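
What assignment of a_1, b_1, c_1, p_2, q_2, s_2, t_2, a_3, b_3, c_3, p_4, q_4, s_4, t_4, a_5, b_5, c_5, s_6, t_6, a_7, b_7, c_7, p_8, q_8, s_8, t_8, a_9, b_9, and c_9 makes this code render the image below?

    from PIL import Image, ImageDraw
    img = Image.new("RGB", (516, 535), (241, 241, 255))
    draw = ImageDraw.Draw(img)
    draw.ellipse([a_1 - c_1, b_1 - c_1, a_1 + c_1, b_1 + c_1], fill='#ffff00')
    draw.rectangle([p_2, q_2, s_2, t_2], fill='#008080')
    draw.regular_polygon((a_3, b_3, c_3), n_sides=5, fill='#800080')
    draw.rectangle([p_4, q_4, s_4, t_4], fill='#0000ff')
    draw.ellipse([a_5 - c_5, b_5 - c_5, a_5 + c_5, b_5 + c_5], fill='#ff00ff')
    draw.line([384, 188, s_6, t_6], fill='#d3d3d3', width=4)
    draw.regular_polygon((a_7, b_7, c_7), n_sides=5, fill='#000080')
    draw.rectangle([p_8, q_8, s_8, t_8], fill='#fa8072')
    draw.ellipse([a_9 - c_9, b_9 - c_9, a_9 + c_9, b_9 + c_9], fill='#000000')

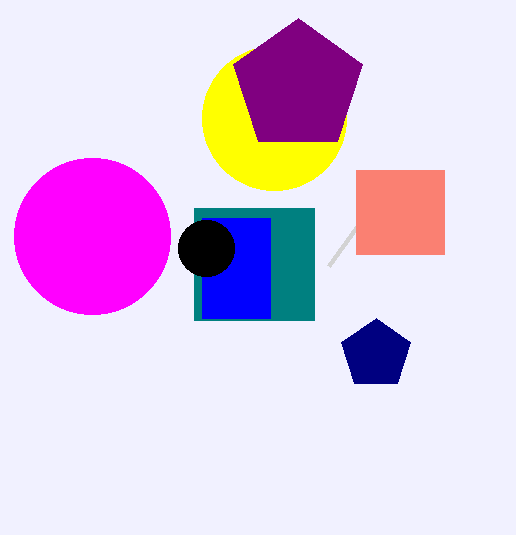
a_1 = 274
b_1 = 118
c_1 = 72
p_2 = 194
q_2 = 208
s_2 = 314
t_2 = 320
a_3 = 298
b_3 = 86
c_3 = 68
p_4 = 202
q_4 = 218
s_4 = 270
t_4 = 318
a_5 = 92
b_5 = 236
c_5 = 78
s_6 = 328
t_6 = 266
a_7 = 376
b_7 = 354
c_7 = 36
p_8 = 356
q_8 = 170
s_8 = 444
t_8 = 254
a_9 = 206
b_9 = 248
c_9 = 28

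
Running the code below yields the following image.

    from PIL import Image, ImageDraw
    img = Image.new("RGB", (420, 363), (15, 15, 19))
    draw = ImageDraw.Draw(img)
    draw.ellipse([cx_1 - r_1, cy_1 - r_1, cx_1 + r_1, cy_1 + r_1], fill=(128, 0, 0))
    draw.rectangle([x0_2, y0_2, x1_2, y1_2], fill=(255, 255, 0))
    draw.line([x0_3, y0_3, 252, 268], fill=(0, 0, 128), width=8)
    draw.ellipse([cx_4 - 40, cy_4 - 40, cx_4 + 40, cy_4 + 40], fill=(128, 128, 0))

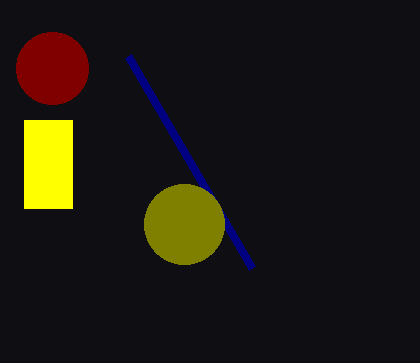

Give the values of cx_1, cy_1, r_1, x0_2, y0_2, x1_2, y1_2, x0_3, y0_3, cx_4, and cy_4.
cx_1 = 52
cy_1 = 68
r_1 = 36
x0_2 = 24
y0_2 = 120
x1_2 = 72
y1_2 = 208
x0_3 = 128
y0_3 = 56
cx_4 = 184
cy_4 = 224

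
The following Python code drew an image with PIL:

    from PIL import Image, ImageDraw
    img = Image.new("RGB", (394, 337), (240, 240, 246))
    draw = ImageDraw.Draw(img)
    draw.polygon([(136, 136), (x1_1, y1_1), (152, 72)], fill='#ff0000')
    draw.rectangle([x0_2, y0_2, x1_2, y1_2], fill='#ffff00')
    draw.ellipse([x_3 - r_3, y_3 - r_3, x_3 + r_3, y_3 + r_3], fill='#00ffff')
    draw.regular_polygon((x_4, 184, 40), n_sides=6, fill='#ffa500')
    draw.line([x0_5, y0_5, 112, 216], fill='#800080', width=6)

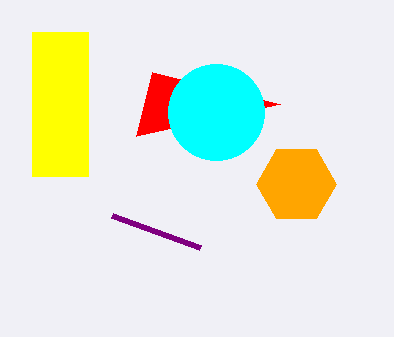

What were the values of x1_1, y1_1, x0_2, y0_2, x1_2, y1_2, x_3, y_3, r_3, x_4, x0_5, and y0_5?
x1_1 = 280, y1_1 = 104, x0_2 = 32, y0_2 = 32, x1_2 = 88, y1_2 = 176, x_3 = 216, y_3 = 112, r_3 = 48, x_4 = 296, x0_5 = 200, y0_5 = 248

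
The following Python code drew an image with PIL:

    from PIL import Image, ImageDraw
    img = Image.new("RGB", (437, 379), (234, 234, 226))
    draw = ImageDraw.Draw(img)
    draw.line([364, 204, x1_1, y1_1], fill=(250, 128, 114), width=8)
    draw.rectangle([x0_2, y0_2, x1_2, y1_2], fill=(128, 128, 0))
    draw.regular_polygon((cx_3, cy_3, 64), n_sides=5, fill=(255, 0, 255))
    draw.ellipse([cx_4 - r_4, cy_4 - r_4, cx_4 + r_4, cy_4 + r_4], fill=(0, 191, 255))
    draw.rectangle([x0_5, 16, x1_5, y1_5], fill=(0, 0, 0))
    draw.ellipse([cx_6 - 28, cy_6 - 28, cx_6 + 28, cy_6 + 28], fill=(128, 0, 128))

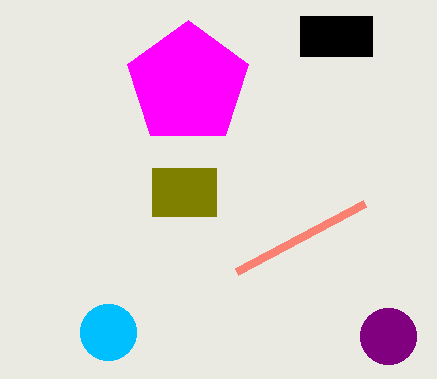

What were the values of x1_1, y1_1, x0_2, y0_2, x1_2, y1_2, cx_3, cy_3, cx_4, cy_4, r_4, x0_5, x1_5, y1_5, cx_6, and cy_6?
x1_1 = 236; y1_1 = 272; x0_2 = 152; y0_2 = 168; x1_2 = 216; y1_2 = 216; cx_3 = 188; cy_3 = 84; cx_4 = 108; cy_4 = 332; r_4 = 28; x0_5 = 300; x1_5 = 372; y1_5 = 56; cx_6 = 388; cy_6 = 336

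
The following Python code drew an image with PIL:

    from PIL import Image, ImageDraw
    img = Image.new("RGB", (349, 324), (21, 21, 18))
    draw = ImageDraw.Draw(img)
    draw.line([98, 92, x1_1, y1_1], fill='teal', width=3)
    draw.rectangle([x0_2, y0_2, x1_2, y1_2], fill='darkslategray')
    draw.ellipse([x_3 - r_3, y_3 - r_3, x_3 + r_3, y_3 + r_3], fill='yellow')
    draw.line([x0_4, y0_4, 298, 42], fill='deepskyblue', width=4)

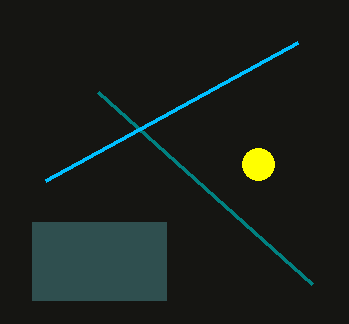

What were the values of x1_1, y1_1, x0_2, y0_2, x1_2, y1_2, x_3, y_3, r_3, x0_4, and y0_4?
x1_1 = 312, y1_1 = 284, x0_2 = 32, y0_2 = 222, x1_2 = 166, y1_2 = 300, x_3 = 258, y_3 = 164, r_3 = 16, x0_4 = 46, y0_4 = 180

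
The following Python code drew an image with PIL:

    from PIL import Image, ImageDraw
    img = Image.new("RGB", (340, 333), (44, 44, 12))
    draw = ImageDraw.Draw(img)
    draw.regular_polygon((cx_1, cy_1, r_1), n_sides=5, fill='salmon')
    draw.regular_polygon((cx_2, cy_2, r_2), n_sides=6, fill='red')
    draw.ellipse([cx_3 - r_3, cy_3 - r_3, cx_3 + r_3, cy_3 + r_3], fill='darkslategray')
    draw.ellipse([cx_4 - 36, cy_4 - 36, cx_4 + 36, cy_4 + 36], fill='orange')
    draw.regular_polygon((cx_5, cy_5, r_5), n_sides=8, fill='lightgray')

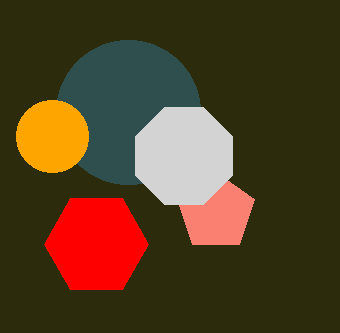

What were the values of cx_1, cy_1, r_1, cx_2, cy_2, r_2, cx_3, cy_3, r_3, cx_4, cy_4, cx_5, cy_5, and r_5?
cx_1 = 216; cy_1 = 212; r_1 = 40; cx_2 = 96; cy_2 = 244; r_2 = 52; cx_3 = 128; cy_3 = 112; r_3 = 72; cx_4 = 52; cy_4 = 136; cx_5 = 184; cy_5 = 156; r_5 = 52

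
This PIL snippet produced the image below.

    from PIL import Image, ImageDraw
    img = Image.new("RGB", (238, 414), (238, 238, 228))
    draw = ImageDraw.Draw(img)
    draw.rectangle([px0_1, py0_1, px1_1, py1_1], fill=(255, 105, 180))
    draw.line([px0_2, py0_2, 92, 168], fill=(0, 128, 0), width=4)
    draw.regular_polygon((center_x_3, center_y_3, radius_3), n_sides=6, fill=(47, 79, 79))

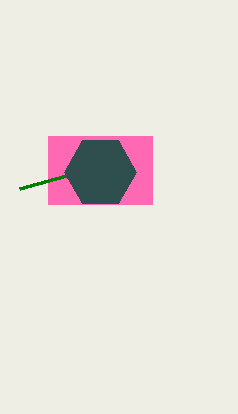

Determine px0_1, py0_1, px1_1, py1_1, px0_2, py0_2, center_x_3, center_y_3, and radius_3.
px0_1 = 48, py0_1 = 136, px1_1 = 152, py1_1 = 204, px0_2 = 20, py0_2 = 188, center_x_3 = 100, center_y_3 = 172, radius_3 = 36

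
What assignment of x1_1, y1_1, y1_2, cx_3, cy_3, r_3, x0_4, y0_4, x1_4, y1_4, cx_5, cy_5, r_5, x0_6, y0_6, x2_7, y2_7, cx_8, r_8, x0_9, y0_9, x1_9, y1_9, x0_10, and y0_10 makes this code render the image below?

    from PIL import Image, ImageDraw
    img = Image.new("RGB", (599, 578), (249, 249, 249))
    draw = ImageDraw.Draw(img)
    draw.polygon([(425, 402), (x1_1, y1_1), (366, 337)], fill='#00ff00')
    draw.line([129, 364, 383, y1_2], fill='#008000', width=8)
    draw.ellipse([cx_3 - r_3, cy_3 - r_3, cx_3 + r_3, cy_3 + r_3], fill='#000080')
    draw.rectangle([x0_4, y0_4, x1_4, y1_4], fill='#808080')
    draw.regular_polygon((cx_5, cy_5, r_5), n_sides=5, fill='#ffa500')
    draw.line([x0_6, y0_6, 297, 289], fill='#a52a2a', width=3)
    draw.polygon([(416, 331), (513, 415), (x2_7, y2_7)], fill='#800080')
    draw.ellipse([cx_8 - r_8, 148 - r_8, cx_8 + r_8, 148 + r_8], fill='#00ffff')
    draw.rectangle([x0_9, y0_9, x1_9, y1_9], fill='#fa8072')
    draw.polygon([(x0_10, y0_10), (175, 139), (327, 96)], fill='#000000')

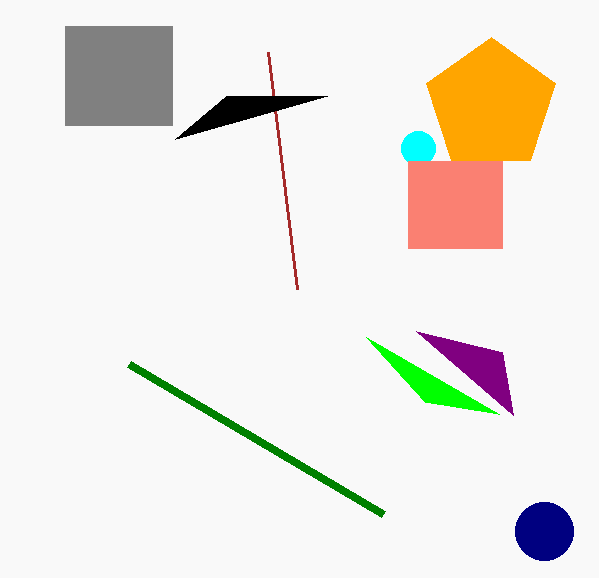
x1_1 = 499
y1_1 = 414
y1_2 = 514
cx_3 = 544
cy_3 = 531
r_3 = 29
x0_4 = 65
y0_4 = 26
x1_4 = 172
y1_4 = 125
cx_5 = 491
cy_5 = 105
r_5 = 68
x0_6 = 268
y0_6 = 52
x2_7 = 502
y2_7 = 352
cx_8 = 418
r_8 = 17
x0_9 = 408
y0_9 = 161
x1_9 = 502
y1_9 = 248
x0_10 = 226
y0_10 = 96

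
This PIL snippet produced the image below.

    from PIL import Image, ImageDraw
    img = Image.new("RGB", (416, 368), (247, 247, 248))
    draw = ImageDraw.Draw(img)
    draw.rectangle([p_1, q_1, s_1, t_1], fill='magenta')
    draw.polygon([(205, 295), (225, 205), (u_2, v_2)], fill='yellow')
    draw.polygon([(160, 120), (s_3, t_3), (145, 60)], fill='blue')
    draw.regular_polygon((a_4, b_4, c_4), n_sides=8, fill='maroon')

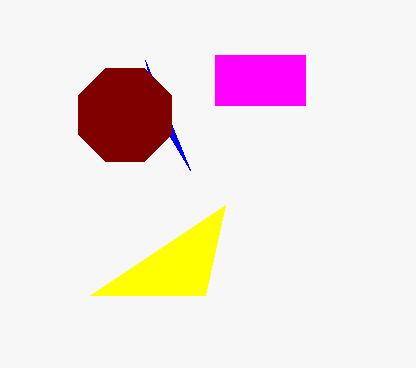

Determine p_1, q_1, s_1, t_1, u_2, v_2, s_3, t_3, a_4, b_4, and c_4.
p_1 = 215, q_1 = 55, s_1 = 305, t_1 = 105, u_2 = 90, v_2 = 295, s_3 = 190, t_3 = 170, a_4 = 125, b_4 = 115, c_4 = 50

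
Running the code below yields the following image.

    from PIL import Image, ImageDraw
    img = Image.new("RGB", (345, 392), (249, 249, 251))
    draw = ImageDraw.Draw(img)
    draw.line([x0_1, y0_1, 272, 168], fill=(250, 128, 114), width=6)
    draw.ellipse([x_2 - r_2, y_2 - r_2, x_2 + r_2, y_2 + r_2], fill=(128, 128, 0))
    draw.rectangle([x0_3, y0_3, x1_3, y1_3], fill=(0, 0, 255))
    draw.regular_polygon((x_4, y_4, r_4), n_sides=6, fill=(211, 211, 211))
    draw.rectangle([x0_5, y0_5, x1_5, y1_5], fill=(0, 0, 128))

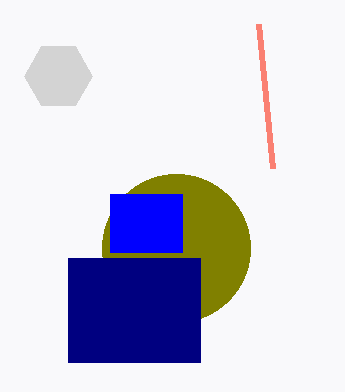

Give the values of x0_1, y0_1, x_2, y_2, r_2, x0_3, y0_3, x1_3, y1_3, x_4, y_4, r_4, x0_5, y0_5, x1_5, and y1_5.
x0_1 = 258
y0_1 = 24
x_2 = 176
y_2 = 248
r_2 = 74
x0_3 = 110
y0_3 = 194
x1_3 = 182
y1_3 = 252
x_4 = 58
y_4 = 76
r_4 = 34
x0_5 = 68
y0_5 = 258
x1_5 = 200
y1_5 = 362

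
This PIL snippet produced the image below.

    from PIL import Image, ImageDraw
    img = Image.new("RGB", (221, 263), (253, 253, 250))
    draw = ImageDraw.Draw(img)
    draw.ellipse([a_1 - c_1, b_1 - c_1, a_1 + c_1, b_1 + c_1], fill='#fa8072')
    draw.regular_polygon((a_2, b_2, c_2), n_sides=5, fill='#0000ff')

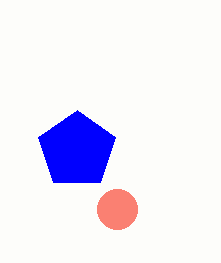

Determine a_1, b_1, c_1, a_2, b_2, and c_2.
a_1 = 117
b_1 = 209
c_1 = 20
a_2 = 77
b_2 = 150
c_2 = 40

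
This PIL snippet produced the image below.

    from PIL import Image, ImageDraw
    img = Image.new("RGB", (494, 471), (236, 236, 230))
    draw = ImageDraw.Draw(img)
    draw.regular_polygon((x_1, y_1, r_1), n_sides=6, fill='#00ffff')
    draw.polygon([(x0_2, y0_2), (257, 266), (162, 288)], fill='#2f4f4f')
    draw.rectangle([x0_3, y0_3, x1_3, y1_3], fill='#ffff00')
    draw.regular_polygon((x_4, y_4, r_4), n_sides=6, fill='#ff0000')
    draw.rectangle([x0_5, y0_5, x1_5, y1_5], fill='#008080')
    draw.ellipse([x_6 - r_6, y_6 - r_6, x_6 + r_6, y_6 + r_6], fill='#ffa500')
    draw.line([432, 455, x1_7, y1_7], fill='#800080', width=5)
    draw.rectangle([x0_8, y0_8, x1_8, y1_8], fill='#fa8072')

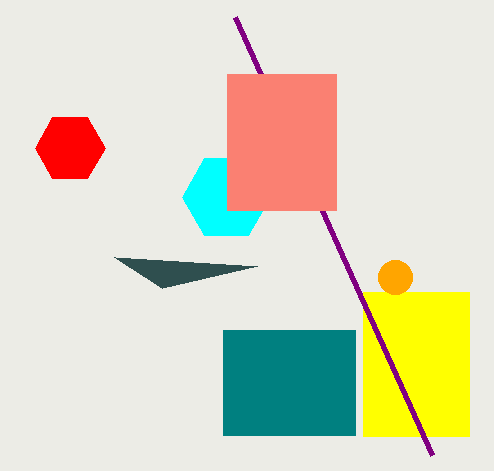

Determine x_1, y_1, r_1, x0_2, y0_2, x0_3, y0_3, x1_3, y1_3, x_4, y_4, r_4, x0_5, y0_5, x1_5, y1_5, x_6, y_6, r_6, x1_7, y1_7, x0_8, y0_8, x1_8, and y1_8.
x_1 = 226; y_1 = 197; r_1 = 44; x0_2 = 114; y0_2 = 257; x0_3 = 363; y0_3 = 292; x1_3 = 469; y1_3 = 436; x_4 = 70; y_4 = 148; r_4 = 35; x0_5 = 223; y0_5 = 330; x1_5 = 355; y1_5 = 435; x_6 = 395; y_6 = 277; r_6 = 17; x1_7 = 235; y1_7 = 17; x0_8 = 227; y0_8 = 74; x1_8 = 336; y1_8 = 210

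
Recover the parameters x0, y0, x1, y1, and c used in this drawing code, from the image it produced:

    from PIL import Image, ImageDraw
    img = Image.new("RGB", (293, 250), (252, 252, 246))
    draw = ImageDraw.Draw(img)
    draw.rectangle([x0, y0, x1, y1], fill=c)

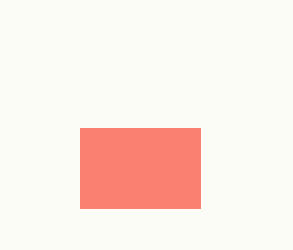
x0 = 80
y0 = 128
x1 = 200
y1 = 208
c = 'salmon'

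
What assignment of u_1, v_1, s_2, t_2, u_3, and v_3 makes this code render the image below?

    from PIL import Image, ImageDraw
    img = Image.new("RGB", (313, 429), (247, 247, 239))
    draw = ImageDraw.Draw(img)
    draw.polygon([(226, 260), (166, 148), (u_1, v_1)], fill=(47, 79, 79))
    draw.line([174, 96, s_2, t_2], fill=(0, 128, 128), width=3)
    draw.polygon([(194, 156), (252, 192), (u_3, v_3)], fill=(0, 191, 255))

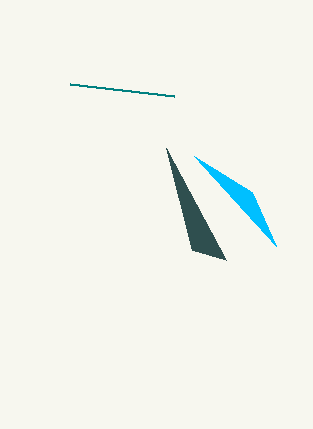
u_1 = 192, v_1 = 250, s_2 = 70, t_2 = 84, u_3 = 276, v_3 = 246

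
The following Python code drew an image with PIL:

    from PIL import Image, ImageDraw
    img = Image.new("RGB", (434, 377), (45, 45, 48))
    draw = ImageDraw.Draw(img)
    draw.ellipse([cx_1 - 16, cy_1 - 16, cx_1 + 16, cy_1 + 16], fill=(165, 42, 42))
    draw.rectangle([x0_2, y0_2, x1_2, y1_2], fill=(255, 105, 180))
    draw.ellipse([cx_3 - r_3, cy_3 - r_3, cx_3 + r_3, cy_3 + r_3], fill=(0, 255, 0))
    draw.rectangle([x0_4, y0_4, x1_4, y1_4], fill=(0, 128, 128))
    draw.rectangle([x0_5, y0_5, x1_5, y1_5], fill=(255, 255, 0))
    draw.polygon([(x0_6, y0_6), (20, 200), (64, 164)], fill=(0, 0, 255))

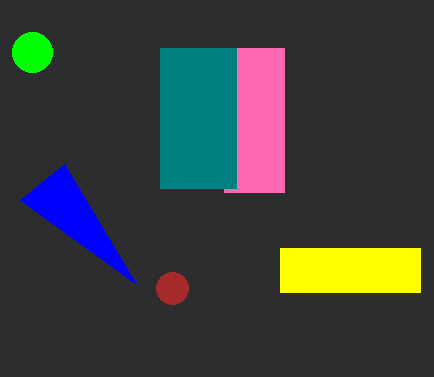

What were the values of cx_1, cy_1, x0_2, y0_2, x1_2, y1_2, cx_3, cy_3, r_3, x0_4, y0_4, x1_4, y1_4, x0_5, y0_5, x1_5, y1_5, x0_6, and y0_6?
cx_1 = 172; cy_1 = 288; x0_2 = 224; y0_2 = 48; x1_2 = 284; y1_2 = 192; cx_3 = 32; cy_3 = 52; r_3 = 20; x0_4 = 160; y0_4 = 48; x1_4 = 236; y1_4 = 188; x0_5 = 280; y0_5 = 248; x1_5 = 420; y1_5 = 292; x0_6 = 136; y0_6 = 284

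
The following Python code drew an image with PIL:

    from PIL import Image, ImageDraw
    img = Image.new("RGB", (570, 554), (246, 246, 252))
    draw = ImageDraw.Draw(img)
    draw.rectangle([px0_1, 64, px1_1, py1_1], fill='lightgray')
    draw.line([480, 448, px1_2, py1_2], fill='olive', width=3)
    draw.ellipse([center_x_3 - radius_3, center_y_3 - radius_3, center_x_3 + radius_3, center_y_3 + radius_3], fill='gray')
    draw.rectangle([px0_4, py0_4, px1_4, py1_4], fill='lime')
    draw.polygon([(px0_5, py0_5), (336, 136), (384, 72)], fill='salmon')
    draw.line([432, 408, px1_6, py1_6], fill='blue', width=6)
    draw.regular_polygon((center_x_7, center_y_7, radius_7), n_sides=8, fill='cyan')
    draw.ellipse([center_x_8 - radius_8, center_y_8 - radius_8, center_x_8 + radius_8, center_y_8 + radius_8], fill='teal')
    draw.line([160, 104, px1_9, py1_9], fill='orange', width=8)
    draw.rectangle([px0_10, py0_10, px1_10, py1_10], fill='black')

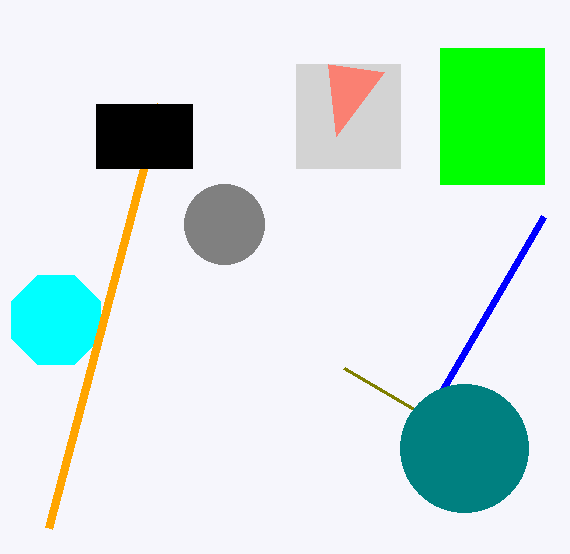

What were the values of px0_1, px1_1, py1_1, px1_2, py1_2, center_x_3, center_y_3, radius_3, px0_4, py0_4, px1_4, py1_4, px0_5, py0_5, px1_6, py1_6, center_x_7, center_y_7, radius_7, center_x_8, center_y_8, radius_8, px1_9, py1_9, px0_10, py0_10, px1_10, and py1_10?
px0_1 = 296; px1_1 = 400; py1_1 = 168; px1_2 = 344; py1_2 = 368; center_x_3 = 224; center_y_3 = 224; radius_3 = 40; px0_4 = 440; py0_4 = 48; px1_4 = 544; py1_4 = 184; px0_5 = 328; py0_5 = 64; px1_6 = 544; py1_6 = 216; center_x_7 = 56; center_y_7 = 320; radius_7 = 48; center_x_8 = 464; center_y_8 = 448; radius_8 = 64; px1_9 = 48; py1_9 = 528; px0_10 = 96; py0_10 = 104; px1_10 = 192; py1_10 = 168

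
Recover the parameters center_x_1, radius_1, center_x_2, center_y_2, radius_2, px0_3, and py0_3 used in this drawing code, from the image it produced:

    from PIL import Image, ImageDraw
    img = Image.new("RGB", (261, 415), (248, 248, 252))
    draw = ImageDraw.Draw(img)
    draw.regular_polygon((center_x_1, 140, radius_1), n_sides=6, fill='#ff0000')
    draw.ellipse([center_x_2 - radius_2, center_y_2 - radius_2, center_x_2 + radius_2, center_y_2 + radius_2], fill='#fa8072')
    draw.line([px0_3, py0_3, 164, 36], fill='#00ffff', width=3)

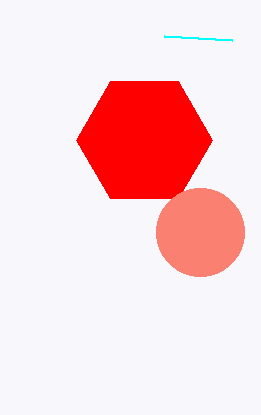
center_x_1 = 144, radius_1 = 68, center_x_2 = 200, center_y_2 = 232, radius_2 = 44, px0_3 = 232, py0_3 = 40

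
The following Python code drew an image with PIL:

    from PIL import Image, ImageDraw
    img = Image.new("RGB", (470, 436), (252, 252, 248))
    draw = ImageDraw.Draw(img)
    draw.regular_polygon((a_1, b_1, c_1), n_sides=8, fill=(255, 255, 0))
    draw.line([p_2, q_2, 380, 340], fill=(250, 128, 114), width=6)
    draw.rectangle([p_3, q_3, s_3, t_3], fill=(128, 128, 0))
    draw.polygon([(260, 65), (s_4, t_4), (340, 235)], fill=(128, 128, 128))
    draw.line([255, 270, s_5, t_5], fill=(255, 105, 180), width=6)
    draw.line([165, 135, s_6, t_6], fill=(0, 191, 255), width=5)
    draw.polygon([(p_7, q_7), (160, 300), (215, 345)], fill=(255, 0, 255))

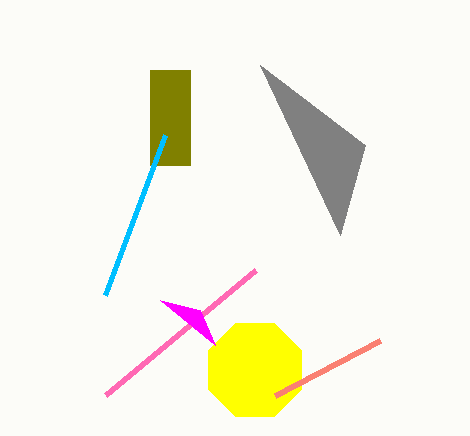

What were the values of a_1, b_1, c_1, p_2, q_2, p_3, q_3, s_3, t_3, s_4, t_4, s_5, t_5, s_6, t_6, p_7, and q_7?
a_1 = 255
b_1 = 370
c_1 = 50
p_2 = 275
q_2 = 395
p_3 = 150
q_3 = 70
s_3 = 190
t_3 = 165
s_4 = 365
t_4 = 145
s_5 = 105
t_5 = 395
s_6 = 105
t_6 = 295
p_7 = 200
q_7 = 310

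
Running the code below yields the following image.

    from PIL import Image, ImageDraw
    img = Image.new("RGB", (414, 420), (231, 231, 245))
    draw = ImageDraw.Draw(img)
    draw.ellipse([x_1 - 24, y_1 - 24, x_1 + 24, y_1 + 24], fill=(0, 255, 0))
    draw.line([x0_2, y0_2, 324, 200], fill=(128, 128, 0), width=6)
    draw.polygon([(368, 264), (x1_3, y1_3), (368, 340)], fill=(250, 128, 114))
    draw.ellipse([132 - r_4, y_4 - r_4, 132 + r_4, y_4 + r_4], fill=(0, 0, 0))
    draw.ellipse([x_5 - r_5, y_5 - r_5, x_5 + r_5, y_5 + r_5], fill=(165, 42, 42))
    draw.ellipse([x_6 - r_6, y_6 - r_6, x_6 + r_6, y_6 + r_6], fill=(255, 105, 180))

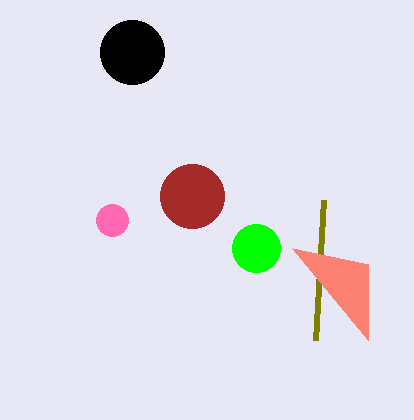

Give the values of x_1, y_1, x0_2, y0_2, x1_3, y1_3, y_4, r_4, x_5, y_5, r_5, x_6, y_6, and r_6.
x_1 = 256; y_1 = 248; x0_2 = 316; y0_2 = 340; x1_3 = 292; y1_3 = 248; y_4 = 52; r_4 = 32; x_5 = 192; y_5 = 196; r_5 = 32; x_6 = 112; y_6 = 220; r_6 = 16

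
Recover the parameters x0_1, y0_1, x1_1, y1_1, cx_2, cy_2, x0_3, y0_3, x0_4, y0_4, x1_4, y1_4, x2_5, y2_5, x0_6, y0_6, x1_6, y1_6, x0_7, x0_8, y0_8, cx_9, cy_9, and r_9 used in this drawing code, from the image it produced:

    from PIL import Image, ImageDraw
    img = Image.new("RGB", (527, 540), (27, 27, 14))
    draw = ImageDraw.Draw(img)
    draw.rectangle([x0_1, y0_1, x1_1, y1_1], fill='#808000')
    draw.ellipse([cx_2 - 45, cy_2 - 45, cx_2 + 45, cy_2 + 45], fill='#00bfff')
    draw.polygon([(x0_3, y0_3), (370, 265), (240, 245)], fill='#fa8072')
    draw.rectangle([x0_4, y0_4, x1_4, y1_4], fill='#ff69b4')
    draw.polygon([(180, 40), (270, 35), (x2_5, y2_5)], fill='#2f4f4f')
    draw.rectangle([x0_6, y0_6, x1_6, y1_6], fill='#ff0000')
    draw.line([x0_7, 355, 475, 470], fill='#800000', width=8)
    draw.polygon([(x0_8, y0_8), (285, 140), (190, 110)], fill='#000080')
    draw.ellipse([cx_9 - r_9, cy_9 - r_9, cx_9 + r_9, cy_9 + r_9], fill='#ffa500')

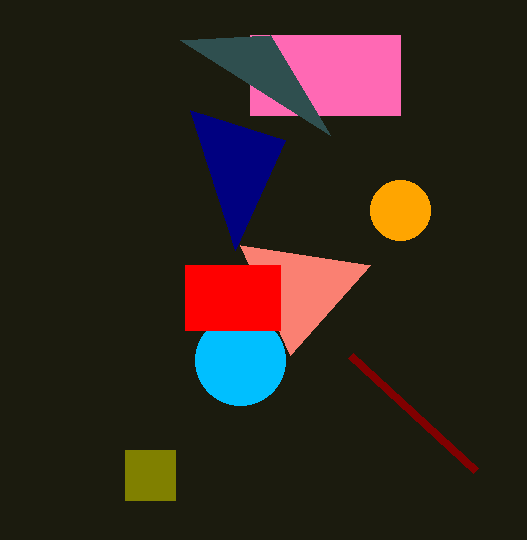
x0_1 = 125, y0_1 = 450, x1_1 = 175, y1_1 = 500, cx_2 = 240, cy_2 = 360, x0_3 = 290, y0_3 = 355, x0_4 = 250, y0_4 = 35, x1_4 = 400, y1_4 = 115, x2_5 = 330, y2_5 = 135, x0_6 = 185, y0_6 = 265, x1_6 = 280, y1_6 = 330, x0_7 = 350, x0_8 = 235, y0_8 = 250, cx_9 = 400, cy_9 = 210, r_9 = 30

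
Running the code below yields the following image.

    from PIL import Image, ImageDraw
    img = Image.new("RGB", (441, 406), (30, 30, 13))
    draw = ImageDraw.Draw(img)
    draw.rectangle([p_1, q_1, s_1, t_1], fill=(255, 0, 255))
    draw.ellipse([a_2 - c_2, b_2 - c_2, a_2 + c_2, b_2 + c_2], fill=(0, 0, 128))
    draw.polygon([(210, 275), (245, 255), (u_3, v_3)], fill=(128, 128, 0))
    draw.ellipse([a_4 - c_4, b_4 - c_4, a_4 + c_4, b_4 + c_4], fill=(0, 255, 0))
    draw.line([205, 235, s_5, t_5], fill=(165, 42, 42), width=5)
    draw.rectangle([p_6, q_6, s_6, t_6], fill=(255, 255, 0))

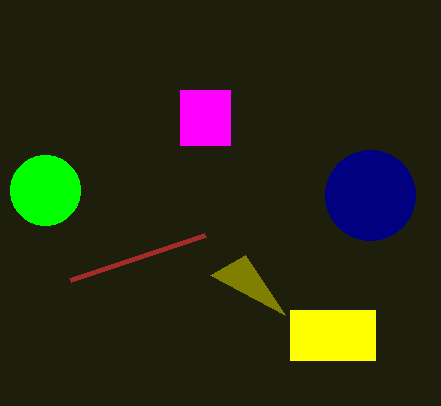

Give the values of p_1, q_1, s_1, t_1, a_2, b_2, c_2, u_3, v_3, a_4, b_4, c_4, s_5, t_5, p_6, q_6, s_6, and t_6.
p_1 = 180, q_1 = 90, s_1 = 230, t_1 = 145, a_2 = 370, b_2 = 195, c_2 = 45, u_3 = 285, v_3 = 315, a_4 = 45, b_4 = 190, c_4 = 35, s_5 = 70, t_5 = 280, p_6 = 290, q_6 = 310, s_6 = 375, t_6 = 360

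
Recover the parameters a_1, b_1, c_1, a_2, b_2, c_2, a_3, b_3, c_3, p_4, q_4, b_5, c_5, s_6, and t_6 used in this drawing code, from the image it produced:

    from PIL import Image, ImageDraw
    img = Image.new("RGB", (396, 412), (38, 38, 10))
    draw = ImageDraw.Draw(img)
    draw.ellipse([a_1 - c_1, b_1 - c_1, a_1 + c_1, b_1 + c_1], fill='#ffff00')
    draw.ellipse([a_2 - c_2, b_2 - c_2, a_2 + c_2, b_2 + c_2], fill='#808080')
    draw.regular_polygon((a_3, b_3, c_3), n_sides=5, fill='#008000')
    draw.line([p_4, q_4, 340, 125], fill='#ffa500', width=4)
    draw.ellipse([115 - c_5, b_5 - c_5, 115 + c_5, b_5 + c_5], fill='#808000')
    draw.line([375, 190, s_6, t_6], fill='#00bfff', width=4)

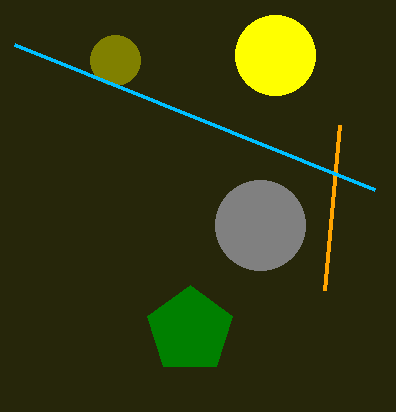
a_1 = 275; b_1 = 55; c_1 = 40; a_2 = 260; b_2 = 225; c_2 = 45; a_3 = 190; b_3 = 330; c_3 = 45; p_4 = 325; q_4 = 290; b_5 = 60; c_5 = 25; s_6 = 15; t_6 = 45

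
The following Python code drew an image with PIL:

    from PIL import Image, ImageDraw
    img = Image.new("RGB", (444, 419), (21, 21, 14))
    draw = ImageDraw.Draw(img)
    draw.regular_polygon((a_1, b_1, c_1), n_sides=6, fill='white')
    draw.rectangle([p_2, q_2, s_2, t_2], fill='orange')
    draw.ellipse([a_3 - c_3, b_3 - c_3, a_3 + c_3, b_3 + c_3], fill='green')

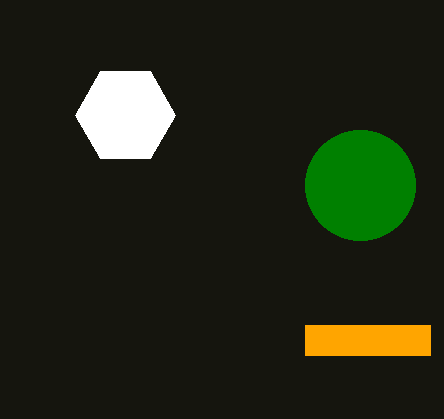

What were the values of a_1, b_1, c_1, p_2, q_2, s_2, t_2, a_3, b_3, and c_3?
a_1 = 125
b_1 = 115
c_1 = 50
p_2 = 305
q_2 = 325
s_2 = 430
t_2 = 355
a_3 = 360
b_3 = 185
c_3 = 55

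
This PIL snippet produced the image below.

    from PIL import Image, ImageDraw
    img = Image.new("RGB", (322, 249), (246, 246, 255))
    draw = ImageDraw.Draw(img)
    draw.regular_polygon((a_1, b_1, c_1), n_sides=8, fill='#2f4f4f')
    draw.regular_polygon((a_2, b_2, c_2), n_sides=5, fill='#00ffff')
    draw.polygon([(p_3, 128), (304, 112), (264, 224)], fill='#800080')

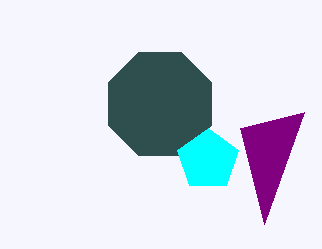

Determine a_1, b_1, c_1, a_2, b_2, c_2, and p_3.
a_1 = 160, b_1 = 104, c_1 = 56, a_2 = 208, b_2 = 160, c_2 = 32, p_3 = 240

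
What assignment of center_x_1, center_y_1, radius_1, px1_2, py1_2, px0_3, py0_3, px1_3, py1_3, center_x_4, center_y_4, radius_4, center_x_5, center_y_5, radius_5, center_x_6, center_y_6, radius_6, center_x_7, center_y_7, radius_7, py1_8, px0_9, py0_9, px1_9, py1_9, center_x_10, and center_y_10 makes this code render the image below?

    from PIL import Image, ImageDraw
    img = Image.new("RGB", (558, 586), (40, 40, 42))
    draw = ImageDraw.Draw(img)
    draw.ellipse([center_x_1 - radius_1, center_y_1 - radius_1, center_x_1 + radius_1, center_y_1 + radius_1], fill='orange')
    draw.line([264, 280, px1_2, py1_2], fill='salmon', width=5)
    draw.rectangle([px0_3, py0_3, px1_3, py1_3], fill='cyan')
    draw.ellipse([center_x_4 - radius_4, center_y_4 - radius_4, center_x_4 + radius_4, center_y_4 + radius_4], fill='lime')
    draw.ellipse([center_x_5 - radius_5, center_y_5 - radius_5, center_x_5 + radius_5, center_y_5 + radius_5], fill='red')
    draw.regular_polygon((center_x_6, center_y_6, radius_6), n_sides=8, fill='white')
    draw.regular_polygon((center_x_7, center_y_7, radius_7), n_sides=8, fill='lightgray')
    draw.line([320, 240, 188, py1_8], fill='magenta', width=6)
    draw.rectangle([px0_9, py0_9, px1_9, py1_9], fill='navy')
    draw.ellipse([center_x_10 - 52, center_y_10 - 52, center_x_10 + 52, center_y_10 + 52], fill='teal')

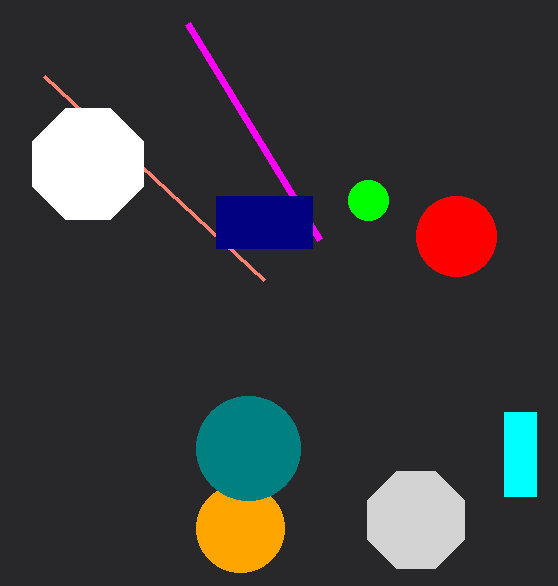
center_x_1 = 240, center_y_1 = 528, radius_1 = 44, px1_2 = 44, py1_2 = 76, px0_3 = 504, py0_3 = 412, px1_3 = 536, py1_3 = 496, center_x_4 = 368, center_y_4 = 200, radius_4 = 20, center_x_5 = 456, center_y_5 = 236, radius_5 = 40, center_x_6 = 88, center_y_6 = 164, radius_6 = 60, center_x_7 = 416, center_y_7 = 520, radius_7 = 52, py1_8 = 24, px0_9 = 216, py0_9 = 196, px1_9 = 312, py1_9 = 248, center_x_10 = 248, center_y_10 = 448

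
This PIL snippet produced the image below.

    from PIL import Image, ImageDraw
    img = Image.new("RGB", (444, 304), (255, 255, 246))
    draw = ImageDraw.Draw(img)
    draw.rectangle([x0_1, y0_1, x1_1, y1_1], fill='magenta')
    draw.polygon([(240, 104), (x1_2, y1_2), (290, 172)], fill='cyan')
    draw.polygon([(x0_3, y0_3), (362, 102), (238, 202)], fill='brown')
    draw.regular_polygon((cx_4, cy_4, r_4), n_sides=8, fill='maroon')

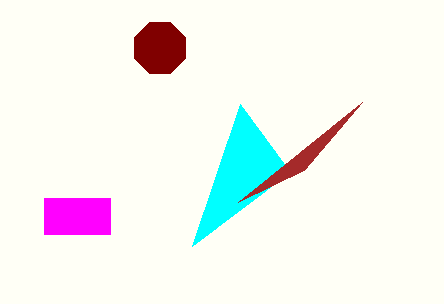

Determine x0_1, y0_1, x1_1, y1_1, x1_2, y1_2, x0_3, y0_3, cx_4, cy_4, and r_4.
x0_1 = 44; y0_1 = 198; x1_1 = 110; y1_1 = 234; x1_2 = 192; y1_2 = 246; x0_3 = 304; y0_3 = 170; cx_4 = 160; cy_4 = 48; r_4 = 28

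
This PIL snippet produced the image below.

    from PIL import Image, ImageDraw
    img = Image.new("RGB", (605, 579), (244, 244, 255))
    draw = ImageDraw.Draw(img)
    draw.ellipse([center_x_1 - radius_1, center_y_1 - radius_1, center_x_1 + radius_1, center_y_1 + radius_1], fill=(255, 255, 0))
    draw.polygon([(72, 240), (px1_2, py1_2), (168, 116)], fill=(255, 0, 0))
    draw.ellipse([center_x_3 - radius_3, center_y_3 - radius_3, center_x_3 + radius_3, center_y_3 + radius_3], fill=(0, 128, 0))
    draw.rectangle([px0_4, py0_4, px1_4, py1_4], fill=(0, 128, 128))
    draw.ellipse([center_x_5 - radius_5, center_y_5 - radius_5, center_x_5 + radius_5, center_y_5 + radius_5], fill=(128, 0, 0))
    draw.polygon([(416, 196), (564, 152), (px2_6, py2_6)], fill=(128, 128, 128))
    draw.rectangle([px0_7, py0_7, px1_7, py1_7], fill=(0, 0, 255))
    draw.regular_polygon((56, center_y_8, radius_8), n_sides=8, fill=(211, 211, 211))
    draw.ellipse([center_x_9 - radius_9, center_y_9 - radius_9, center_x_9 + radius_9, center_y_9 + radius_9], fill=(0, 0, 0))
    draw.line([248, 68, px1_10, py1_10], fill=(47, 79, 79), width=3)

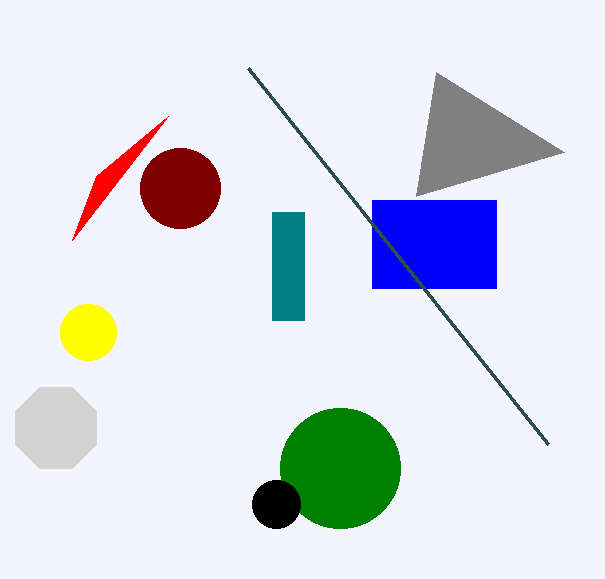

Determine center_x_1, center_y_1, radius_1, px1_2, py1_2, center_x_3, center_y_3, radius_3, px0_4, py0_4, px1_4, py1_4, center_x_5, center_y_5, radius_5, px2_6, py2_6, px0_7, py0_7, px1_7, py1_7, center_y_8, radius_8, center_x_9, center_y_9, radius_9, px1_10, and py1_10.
center_x_1 = 88; center_y_1 = 332; radius_1 = 28; px1_2 = 96; py1_2 = 176; center_x_3 = 340; center_y_3 = 468; radius_3 = 60; px0_4 = 272; py0_4 = 212; px1_4 = 304; py1_4 = 320; center_x_5 = 180; center_y_5 = 188; radius_5 = 40; px2_6 = 436; py2_6 = 72; px0_7 = 372; py0_7 = 200; px1_7 = 496; py1_7 = 288; center_y_8 = 428; radius_8 = 44; center_x_9 = 276; center_y_9 = 504; radius_9 = 24; px1_10 = 548; py1_10 = 444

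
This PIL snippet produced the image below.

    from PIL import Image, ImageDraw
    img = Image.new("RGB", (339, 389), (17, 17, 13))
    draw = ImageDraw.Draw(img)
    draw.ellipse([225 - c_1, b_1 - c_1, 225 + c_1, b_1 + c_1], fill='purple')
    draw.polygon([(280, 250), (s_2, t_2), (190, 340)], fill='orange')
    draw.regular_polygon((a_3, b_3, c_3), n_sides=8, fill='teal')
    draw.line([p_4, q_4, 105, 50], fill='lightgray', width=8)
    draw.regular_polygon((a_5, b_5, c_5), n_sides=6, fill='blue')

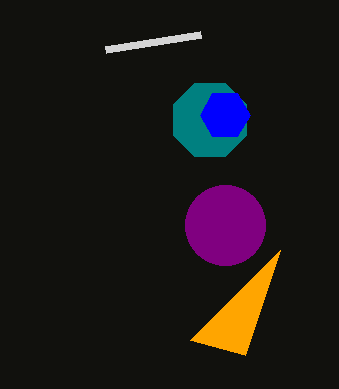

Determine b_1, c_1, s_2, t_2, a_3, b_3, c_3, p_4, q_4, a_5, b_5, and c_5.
b_1 = 225, c_1 = 40, s_2 = 245, t_2 = 355, a_3 = 210, b_3 = 120, c_3 = 40, p_4 = 200, q_4 = 35, a_5 = 225, b_5 = 115, c_5 = 25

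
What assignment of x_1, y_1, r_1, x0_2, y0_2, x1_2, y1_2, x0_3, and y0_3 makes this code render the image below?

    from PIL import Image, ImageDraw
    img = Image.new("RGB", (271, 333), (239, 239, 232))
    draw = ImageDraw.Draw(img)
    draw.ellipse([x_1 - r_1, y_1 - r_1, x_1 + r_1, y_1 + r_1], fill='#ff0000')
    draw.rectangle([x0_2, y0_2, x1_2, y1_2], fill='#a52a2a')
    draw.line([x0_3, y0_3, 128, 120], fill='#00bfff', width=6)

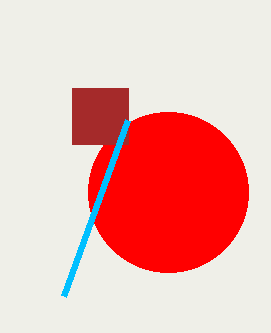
x_1 = 168
y_1 = 192
r_1 = 80
x0_2 = 72
y0_2 = 88
x1_2 = 128
y1_2 = 144
x0_3 = 64
y0_3 = 296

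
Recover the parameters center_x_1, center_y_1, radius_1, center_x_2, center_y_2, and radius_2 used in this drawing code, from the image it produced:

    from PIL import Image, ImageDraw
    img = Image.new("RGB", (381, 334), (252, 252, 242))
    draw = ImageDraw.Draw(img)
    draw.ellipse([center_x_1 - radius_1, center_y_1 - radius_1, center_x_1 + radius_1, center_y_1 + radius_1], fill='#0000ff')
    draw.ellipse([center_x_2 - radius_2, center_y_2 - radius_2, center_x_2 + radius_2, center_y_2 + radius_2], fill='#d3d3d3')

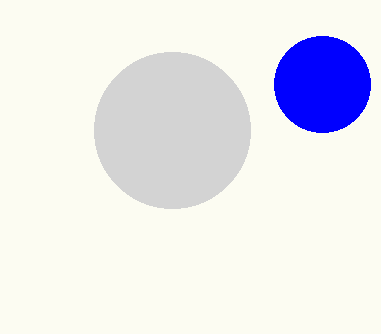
center_x_1 = 322; center_y_1 = 84; radius_1 = 48; center_x_2 = 172; center_y_2 = 130; radius_2 = 78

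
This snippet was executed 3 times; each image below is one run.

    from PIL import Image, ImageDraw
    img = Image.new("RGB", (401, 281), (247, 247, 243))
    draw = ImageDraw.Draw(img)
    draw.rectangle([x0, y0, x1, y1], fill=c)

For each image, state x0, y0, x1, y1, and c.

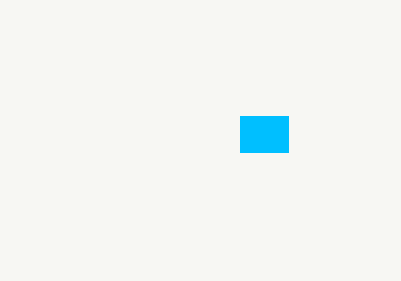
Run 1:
x0 = 240
y0 = 116
x1 = 288
y1 = 152
c = 'deepskyblue'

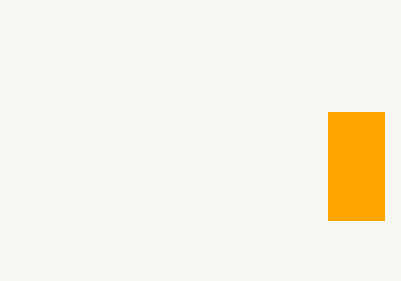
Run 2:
x0 = 328
y0 = 112
x1 = 384
y1 = 220
c = 'orange'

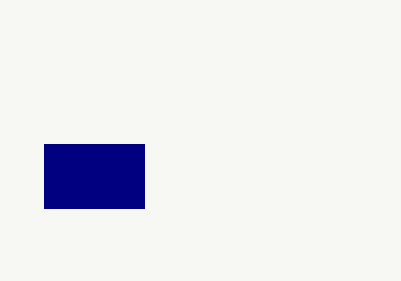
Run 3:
x0 = 44; y0 = 144; x1 = 144; y1 = 208; c = 'navy'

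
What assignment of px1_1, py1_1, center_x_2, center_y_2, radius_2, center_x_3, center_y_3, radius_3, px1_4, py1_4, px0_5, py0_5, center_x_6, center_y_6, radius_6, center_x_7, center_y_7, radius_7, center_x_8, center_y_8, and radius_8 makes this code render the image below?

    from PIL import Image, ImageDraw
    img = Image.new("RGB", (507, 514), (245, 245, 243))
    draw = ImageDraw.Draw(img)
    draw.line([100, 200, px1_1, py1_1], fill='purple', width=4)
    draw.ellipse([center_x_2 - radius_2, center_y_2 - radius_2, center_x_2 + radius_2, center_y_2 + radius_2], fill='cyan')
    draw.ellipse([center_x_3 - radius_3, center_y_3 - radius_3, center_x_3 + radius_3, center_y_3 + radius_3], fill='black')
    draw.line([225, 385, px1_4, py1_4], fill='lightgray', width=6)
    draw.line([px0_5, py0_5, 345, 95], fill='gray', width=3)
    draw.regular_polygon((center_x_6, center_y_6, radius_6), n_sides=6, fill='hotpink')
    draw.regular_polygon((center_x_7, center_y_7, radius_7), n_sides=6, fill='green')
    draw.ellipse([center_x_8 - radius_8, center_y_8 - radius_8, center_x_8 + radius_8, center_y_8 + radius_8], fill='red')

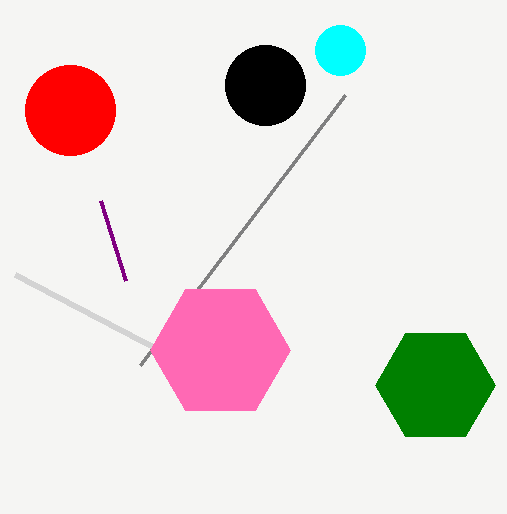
px1_1 = 125
py1_1 = 280
center_x_2 = 340
center_y_2 = 50
radius_2 = 25
center_x_3 = 265
center_y_3 = 85
radius_3 = 40
px1_4 = 15
py1_4 = 275
px0_5 = 140
py0_5 = 365
center_x_6 = 220
center_y_6 = 350
radius_6 = 70
center_x_7 = 435
center_y_7 = 385
radius_7 = 60
center_x_8 = 70
center_y_8 = 110
radius_8 = 45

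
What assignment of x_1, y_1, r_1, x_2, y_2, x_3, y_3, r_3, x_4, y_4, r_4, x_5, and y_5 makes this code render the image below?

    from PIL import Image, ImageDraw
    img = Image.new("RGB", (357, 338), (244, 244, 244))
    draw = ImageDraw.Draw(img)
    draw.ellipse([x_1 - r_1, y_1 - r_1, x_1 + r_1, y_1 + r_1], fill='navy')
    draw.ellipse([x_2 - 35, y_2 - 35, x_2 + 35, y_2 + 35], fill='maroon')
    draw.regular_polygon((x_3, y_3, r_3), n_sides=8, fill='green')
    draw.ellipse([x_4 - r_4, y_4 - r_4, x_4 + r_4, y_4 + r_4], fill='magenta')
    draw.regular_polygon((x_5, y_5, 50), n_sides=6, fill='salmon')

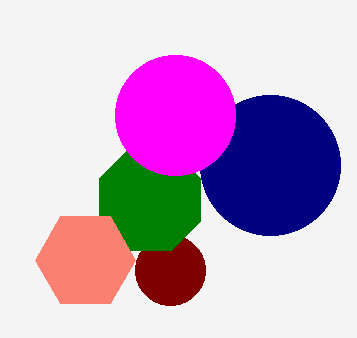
x_1 = 270
y_1 = 165
r_1 = 70
x_2 = 170
y_2 = 270
x_3 = 150
y_3 = 200
r_3 = 55
x_4 = 175
y_4 = 115
r_4 = 60
x_5 = 85
y_5 = 260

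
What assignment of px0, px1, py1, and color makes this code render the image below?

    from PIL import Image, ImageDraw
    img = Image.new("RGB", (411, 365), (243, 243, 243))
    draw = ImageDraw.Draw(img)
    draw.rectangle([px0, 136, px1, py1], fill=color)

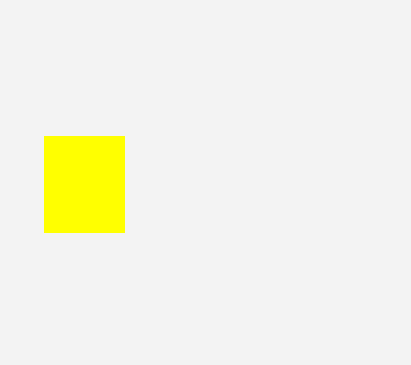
px0 = 44; px1 = 124; py1 = 232; color = 'yellow'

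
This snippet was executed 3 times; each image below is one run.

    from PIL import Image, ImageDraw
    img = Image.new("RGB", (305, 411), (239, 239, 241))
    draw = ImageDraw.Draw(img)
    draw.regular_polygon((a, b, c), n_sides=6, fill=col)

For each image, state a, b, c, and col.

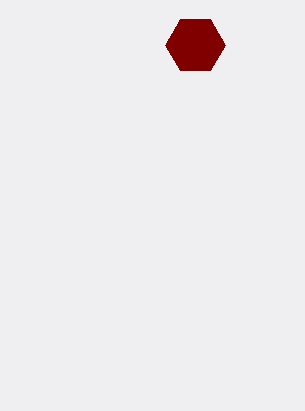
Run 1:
a = 195; b = 45; c = 30; col = 'maroon'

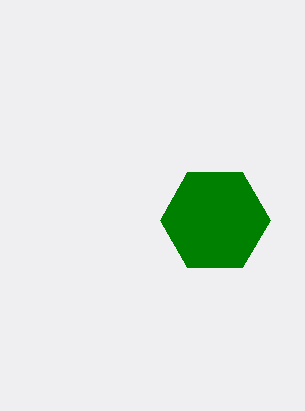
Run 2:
a = 215; b = 220; c = 55; col = 'green'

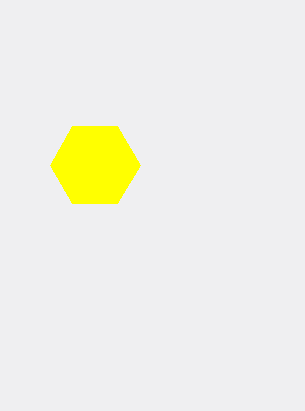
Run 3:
a = 95; b = 165; c = 45; col = 'yellow'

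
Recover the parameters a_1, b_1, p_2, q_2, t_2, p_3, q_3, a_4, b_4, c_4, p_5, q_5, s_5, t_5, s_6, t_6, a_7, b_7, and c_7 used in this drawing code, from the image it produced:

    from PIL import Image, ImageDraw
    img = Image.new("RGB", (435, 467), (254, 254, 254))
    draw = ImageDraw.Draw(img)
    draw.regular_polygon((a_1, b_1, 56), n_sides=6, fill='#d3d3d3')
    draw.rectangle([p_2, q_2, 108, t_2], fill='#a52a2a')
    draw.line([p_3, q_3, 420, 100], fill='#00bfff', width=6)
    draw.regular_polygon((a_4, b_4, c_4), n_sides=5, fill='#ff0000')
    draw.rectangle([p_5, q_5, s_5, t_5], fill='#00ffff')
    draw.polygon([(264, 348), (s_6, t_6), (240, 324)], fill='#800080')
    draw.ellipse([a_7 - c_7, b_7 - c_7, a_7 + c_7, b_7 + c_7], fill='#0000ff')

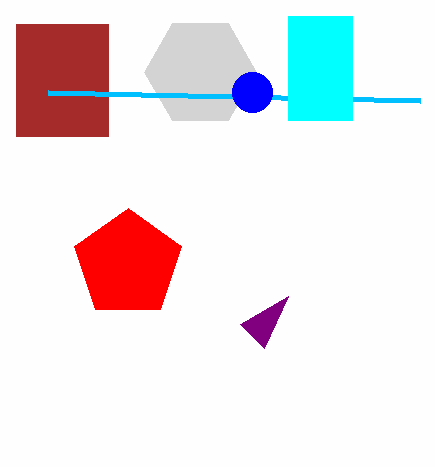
a_1 = 200; b_1 = 72; p_2 = 16; q_2 = 24; t_2 = 136; p_3 = 48; q_3 = 92; a_4 = 128; b_4 = 264; c_4 = 56; p_5 = 288; q_5 = 16; s_5 = 352; t_5 = 120; s_6 = 288; t_6 = 296; a_7 = 252; b_7 = 92; c_7 = 20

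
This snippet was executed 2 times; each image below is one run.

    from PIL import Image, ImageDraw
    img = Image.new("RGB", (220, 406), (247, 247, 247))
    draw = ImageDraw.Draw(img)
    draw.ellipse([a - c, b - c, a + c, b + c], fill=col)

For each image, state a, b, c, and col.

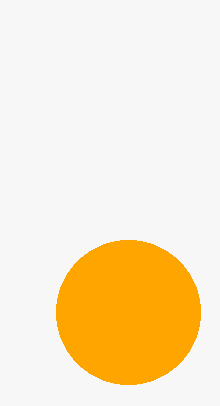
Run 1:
a = 128
b = 312
c = 72
col = 'orange'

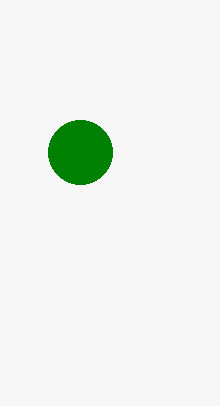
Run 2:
a = 80; b = 152; c = 32; col = 'green'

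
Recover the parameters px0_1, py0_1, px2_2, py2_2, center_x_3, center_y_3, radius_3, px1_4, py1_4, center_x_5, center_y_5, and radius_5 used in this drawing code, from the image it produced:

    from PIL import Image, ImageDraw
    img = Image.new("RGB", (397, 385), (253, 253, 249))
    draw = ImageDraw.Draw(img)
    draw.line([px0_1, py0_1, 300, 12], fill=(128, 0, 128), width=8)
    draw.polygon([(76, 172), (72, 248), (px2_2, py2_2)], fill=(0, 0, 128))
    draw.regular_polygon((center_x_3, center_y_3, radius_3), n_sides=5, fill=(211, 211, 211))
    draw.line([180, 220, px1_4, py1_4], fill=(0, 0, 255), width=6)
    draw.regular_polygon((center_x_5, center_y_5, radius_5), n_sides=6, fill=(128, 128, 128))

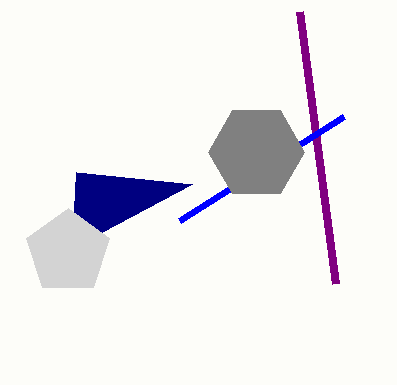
px0_1 = 336; py0_1 = 284; px2_2 = 192; py2_2 = 184; center_x_3 = 68; center_y_3 = 252; radius_3 = 44; px1_4 = 344; py1_4 = 116; center_x_5 = 256; center_y_5 = 152; radius_5 = 48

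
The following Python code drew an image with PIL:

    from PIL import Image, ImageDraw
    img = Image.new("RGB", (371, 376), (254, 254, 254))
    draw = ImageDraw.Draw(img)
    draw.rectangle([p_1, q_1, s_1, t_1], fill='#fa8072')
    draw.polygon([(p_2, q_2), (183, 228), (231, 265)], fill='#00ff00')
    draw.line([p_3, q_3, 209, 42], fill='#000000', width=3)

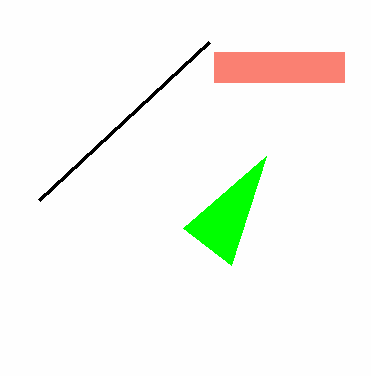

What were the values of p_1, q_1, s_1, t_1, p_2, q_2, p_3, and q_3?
p_1 = 214
q_1 = 52
s_1 = 344
t_1 = 82
p_2 = 266
q_2 = 156
p_3 = 39
q_3 = 200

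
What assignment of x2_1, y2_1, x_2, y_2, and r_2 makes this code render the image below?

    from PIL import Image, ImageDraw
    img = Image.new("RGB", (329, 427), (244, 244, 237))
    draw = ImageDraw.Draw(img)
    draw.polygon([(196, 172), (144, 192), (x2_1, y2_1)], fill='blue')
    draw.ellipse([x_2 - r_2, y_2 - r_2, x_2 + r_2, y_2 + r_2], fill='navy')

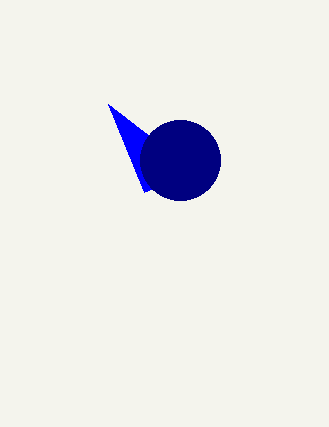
x2_1 = 108, y2_1 = 104, x_2 = 180, y_2 = 160, r_2 = 40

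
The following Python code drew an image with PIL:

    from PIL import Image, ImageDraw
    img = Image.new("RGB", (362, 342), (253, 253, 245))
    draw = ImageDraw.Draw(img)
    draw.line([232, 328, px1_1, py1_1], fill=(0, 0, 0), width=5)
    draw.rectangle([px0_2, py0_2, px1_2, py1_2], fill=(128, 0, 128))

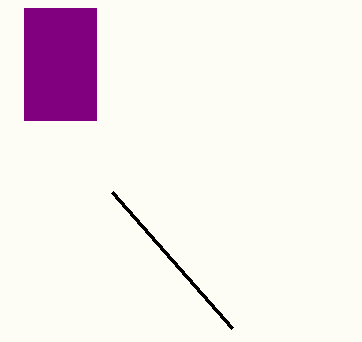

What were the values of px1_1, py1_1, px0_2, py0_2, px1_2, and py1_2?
px1_1 = 112
py1_1 = 192
px0_2 = 24
py0_2 = 8
px1_2 = 96
py1_2 = 120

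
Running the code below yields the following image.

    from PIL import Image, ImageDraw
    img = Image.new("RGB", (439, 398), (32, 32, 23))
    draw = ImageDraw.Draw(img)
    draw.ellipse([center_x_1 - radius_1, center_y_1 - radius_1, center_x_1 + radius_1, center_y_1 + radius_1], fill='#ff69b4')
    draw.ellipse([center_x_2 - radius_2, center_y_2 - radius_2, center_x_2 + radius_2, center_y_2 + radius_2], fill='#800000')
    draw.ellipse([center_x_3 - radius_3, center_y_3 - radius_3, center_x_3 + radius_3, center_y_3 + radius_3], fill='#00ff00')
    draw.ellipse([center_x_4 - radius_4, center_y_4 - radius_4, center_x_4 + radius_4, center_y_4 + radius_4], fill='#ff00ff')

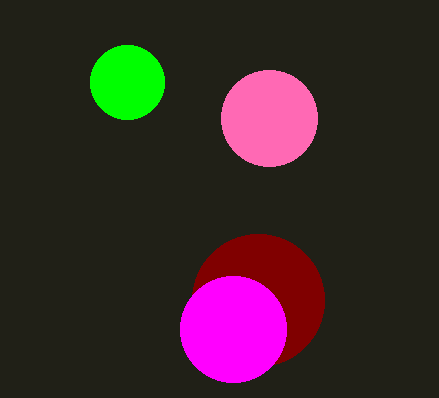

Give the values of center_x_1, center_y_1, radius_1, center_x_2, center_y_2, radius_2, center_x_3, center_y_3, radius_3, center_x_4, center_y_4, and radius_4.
center_x_1 = 269
center_y_1 = 118
radius_1 = 48
center_x_2 = 258
center_y_2 = 300
radius_2 = 66
center_x_3 = 127
center_y_3 = 82
radius_3 = 37
center_x_4 = 233
center_y_4 = 329
radius_4 = 53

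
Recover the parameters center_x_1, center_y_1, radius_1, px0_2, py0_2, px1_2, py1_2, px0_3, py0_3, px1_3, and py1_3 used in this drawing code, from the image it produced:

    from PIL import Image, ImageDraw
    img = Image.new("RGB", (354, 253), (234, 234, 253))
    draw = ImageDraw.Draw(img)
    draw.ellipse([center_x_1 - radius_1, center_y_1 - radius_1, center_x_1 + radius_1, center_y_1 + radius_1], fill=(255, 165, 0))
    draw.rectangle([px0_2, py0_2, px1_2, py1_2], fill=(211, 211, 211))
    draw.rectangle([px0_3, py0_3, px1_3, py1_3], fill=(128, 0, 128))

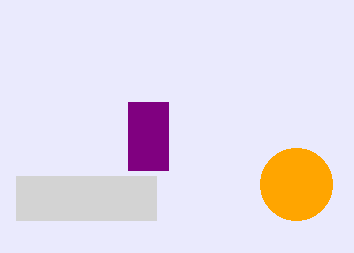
center_x_1 = 296, center_y_1 = 184, radius_1 = 36, px0_2 = 16, py0_2 = 176, px1_2 = 156, py1_2 = 220, px0_3 = 128, py0_3 = 102, px1_3 = 168, py1_3 = 170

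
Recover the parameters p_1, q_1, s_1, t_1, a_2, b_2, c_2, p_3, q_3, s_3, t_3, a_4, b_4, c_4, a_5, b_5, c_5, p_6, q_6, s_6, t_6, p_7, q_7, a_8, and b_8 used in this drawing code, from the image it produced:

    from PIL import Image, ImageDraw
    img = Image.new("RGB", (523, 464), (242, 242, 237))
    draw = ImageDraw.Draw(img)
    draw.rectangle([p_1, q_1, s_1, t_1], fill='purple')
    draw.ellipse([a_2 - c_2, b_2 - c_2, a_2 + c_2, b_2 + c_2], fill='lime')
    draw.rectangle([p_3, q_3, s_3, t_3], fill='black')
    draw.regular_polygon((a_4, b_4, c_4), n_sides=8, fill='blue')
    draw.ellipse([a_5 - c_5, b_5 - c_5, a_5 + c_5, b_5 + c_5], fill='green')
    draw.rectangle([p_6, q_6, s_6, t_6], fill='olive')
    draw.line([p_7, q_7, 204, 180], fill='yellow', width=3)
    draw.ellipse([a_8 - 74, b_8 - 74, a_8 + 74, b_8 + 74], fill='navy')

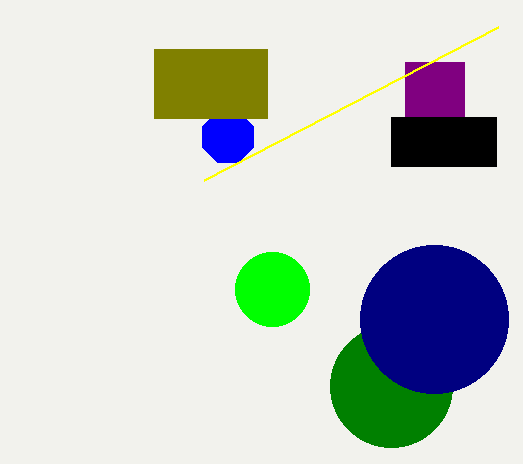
p_1 = 405; q_1 = 62; s_1 = 464; t_1 = 117; a_2 = 272; b_2 = 289; c_2 = 37; p_3 = 391; q_3 = 117; s_3 = 496; t_3 = 166; a_4 = 228; b_4 = 137; c_4 = 28; a_5 = 391; b_5 = 386; c_5 = 61; p_6 = 154; q_6 = 49; s_6 = 267; t_6 = 118; p_7 = 498; q_7 = 27; a_8 = 434; b_8 = 319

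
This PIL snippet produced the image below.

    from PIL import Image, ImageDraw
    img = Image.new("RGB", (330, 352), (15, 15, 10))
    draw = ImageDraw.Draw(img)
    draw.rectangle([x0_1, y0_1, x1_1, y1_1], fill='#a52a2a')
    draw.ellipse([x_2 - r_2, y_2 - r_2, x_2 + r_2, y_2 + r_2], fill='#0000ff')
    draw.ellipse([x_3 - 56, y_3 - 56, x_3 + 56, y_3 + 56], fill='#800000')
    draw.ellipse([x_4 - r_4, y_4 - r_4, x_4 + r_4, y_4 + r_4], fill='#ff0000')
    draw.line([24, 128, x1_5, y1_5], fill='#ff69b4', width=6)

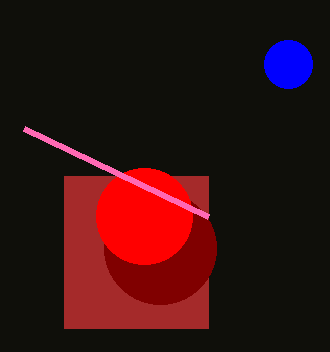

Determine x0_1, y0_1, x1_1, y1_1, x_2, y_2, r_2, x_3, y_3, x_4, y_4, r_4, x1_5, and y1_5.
x0_1 = 64, y0_1 = 176, x1_1 = 208, y1_1 = 328, x_2 = 288, y_2 = 64, r_2 = 24, x_3 = 160, y_3 = 248, x_4 = 144, y_4 = 216, r_4 = 48, x1_5 = 208, y1_5 = 216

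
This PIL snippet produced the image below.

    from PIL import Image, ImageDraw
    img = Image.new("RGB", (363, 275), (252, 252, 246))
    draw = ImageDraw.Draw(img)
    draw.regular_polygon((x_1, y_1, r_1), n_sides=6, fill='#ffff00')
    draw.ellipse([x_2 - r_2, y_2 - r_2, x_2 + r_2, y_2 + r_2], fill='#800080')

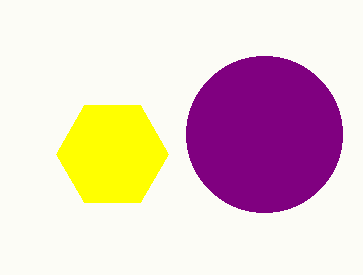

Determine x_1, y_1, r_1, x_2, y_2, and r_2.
x_1 = 112; y_1 = 154; r_1 = 56; x_2 = 264; y_2 = 134; r_2 = 78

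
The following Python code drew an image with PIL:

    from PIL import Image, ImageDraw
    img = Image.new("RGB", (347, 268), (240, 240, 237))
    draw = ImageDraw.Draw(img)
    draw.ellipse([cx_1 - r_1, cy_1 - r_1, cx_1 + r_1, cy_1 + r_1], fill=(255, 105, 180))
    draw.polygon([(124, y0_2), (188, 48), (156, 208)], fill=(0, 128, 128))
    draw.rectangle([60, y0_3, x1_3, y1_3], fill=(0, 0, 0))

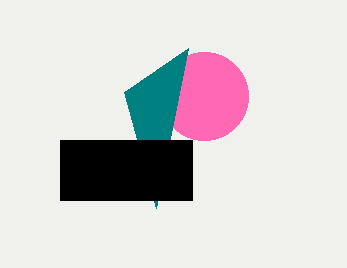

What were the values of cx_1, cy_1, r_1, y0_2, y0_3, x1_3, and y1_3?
cx_1 = 204; cy_1 = 96; r_1 = 44; y0_2 = 92; y0_3 = 140; x1_3 = 192; y1_3 = 200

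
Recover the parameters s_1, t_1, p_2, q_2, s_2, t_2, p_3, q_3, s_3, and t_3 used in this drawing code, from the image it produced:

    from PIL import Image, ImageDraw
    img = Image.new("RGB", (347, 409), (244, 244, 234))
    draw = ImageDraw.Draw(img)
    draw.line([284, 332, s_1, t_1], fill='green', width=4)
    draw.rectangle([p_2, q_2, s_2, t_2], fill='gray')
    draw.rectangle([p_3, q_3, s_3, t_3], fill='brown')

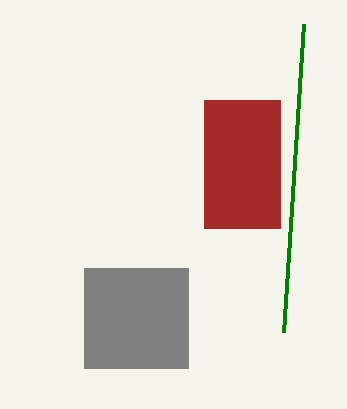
s_1 = 304, t_1 = 24, p_2 = 84, q_2 = 268, s_2 = 188, t_2 = 368, p_3 = 204, q_3 = 100, s_3 = 280, t_3 = 228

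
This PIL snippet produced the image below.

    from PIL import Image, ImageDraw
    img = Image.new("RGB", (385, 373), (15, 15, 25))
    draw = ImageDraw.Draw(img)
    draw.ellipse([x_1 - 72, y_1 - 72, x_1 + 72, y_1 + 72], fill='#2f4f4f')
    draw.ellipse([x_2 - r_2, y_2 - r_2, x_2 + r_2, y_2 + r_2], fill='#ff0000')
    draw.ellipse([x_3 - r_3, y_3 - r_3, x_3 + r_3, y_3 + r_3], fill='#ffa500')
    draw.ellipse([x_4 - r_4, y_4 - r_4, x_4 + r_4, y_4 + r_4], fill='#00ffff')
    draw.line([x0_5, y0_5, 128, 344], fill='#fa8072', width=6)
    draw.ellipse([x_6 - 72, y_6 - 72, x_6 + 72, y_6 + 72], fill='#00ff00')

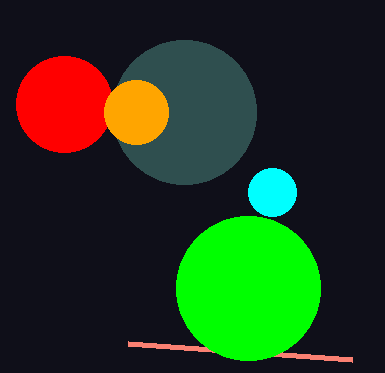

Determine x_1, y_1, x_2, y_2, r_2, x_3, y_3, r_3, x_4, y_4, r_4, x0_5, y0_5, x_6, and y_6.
x_1 = 184; y_1 = 112; x_2 = 64; y_2 = 104; r_2 = 48; x_3 = 136; y_3 = 112; r_3 = 32; x_4 = 272; y_4 = 192; r_4 = 24; x0_5 = 352; y0_5 = 360; x_6 = 248; y_6 = 288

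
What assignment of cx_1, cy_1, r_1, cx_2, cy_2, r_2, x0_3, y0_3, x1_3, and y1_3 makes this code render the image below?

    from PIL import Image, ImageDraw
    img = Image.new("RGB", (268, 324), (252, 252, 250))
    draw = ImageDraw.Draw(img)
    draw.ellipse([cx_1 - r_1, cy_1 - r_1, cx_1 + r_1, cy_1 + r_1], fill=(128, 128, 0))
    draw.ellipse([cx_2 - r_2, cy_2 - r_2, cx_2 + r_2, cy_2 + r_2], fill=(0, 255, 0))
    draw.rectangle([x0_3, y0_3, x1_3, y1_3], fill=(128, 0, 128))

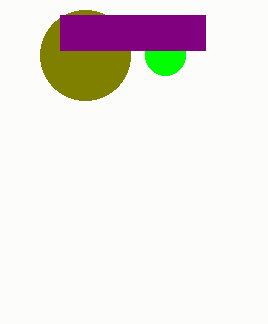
cx_1 = 85; cy_1 = 55; r_1 = 45; cx_2 = 165; cy_2 = 55; r_2 = 20; x0_3 = 60; y0_3 = 15; x1_3 = 205; y1_3 = 50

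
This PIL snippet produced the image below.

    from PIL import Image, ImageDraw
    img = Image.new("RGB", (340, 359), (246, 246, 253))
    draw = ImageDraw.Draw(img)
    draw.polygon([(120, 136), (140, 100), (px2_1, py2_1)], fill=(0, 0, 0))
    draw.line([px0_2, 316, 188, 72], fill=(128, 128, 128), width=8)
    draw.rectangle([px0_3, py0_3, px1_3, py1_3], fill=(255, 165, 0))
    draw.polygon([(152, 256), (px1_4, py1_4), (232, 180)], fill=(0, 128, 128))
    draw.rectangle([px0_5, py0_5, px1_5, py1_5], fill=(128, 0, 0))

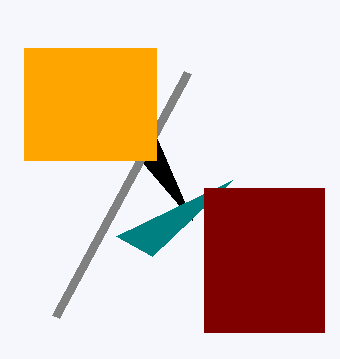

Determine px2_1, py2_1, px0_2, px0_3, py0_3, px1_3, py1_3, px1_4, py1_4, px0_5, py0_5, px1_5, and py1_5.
px2_1 = 192; py2_1 = 220; px0_2 = 56; px0_3 = 24; py0_3 = 48; px1_3 = 156; py1_3 = 160; px1_4 = 116; py1_4 = 236; px0_5 = 204; py0_5 = 188; px1_5 = 324; py1_5 = 332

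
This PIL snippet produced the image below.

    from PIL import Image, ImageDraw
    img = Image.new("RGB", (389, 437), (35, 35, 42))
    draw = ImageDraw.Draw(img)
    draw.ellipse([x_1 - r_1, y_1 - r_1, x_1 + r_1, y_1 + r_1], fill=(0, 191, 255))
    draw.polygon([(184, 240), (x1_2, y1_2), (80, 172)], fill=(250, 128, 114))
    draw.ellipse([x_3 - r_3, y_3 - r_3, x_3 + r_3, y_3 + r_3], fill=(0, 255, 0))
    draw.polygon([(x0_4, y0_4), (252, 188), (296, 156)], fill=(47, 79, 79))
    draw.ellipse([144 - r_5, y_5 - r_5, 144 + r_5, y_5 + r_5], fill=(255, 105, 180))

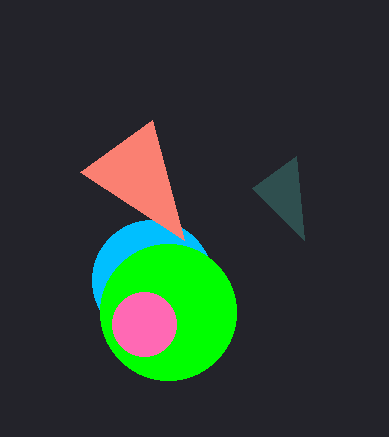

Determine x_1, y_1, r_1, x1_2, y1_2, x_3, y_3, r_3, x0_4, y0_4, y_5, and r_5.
x_1 = 152; y_1 = 280; r_1 = 60; x1_2 = 152; y1_2 = 120; x_3 = 168; y_3 = 312; r_3 = 68; x0_4 = 304; y0_4 = 240; y_5 = 324; r_5 = 32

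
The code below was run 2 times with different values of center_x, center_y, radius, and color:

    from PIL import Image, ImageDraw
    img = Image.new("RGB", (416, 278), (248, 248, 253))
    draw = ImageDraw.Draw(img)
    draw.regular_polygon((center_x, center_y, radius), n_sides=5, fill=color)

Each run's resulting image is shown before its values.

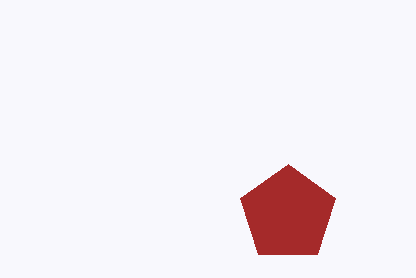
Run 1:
center_x = 288
center_y = 214
radius = 50
color = 'brown'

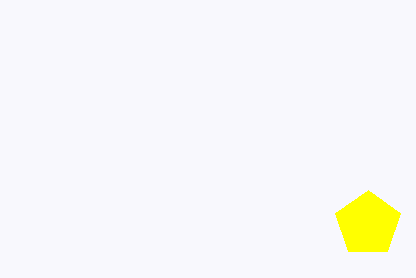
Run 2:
center_x = 368
center_y = 224
radius = 34
color = 'yellow'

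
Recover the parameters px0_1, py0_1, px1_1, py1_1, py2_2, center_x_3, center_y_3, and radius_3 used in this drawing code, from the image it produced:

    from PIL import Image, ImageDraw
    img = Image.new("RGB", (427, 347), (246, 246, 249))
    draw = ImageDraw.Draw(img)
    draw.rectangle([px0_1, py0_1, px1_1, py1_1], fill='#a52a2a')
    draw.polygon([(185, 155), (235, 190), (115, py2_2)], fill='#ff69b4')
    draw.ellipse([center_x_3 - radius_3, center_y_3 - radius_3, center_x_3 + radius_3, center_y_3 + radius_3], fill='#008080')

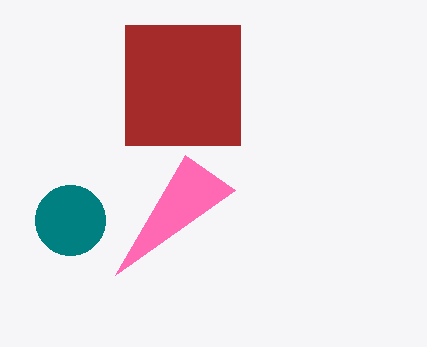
px0_1 = 125, py0_1 = 25, px1_1 = 240, py1_1 = 145, py2_2 = 275, center_x_3 = 70, center_y_3 = 220, radius_3 = 35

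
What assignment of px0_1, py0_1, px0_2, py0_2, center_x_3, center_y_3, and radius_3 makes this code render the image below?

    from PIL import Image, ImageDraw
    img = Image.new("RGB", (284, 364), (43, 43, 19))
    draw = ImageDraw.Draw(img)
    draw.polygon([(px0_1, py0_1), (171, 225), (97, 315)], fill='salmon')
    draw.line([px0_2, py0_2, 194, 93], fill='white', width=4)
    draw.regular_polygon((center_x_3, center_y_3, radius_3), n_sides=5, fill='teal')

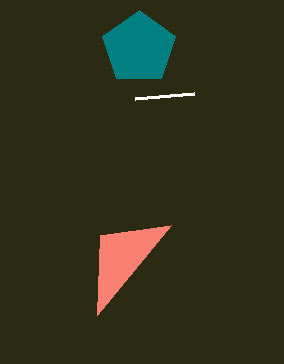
px0_1 = 100; py0_1 = 235; px0_2 = 135; py0_2 = 98; center_x_3 = 139; center_y_3 = 48; radius_3 = 38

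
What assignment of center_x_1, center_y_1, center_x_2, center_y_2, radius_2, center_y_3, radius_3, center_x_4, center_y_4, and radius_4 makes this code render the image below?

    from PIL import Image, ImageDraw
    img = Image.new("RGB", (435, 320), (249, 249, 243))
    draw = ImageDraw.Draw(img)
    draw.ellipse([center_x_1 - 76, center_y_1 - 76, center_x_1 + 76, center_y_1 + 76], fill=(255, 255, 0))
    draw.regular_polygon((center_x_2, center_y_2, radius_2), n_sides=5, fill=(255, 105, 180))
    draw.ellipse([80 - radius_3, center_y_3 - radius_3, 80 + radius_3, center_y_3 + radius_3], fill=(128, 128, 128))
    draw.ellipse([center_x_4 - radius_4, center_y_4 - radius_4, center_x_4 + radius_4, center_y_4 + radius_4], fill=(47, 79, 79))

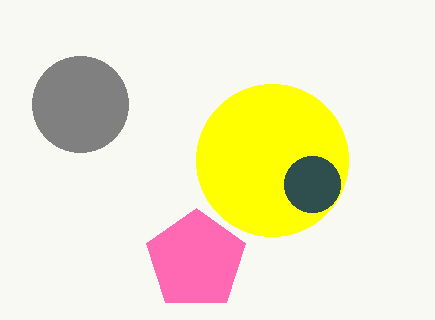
center_x_1 = 272; center_y_1 = 160; center_x_2 = 196; center_y_2 = 260; radius_2 = 52; center_y_3 = 104; radius_3 = 48; center_x_4 = 312; center_y_4 = 184; radius_4 = 28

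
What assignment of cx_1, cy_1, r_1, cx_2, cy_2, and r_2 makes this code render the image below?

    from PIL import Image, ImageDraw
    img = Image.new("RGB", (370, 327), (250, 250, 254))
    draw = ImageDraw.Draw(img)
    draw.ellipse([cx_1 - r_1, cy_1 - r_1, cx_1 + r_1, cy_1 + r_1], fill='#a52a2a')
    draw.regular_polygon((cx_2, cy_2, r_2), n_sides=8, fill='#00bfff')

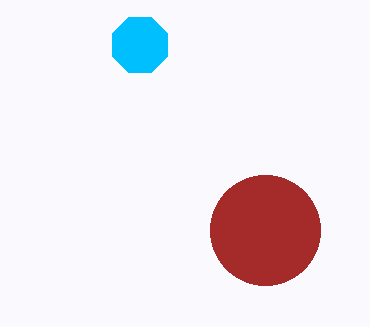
cx_1 = 265
cy_1 = 230
r_1 = 55
cx_2 = 140
cy_2 = 45
r_2 = 30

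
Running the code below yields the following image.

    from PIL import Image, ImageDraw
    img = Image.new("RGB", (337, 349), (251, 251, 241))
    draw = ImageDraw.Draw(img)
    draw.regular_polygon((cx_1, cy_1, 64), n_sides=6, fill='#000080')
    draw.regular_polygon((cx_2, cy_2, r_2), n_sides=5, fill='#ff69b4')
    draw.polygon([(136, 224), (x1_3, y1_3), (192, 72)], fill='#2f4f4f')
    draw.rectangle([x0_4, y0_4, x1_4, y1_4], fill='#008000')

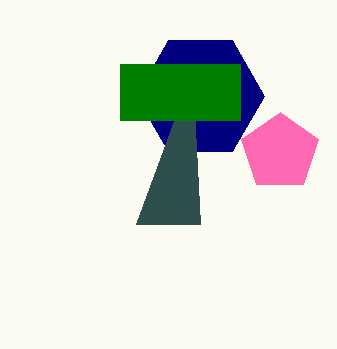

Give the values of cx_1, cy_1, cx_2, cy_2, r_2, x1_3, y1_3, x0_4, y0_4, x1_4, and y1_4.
cx_1 = 200
cy_1 = 96
cx_2 = 280
cy_2 = 152
r_2 = 40
x1_3 = 200
y1_3 = 224
x0_4 = 120
y0_4 = 64
x1_4 = 240
y1_4 = 120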